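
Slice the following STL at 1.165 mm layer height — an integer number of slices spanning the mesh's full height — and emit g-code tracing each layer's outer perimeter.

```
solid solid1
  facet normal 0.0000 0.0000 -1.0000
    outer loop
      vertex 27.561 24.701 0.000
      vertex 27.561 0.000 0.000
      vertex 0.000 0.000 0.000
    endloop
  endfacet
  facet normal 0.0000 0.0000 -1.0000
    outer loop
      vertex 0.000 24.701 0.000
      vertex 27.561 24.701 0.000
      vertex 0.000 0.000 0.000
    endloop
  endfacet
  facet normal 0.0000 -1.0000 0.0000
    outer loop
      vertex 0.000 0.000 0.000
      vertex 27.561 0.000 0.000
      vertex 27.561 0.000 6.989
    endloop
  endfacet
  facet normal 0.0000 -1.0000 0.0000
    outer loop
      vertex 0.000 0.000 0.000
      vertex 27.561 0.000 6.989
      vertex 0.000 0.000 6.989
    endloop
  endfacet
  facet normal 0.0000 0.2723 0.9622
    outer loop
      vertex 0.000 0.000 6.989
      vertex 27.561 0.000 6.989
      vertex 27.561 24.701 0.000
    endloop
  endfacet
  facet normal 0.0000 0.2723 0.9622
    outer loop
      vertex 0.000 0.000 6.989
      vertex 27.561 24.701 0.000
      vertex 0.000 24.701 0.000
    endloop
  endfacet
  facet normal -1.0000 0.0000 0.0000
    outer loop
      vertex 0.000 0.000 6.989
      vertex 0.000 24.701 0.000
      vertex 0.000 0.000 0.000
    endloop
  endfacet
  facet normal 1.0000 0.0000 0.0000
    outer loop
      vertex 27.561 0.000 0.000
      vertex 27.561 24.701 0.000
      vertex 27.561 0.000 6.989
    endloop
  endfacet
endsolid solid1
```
; perimeter-only toolpath
G21 ; units = mm
G90 ; absolute positioning
G28 ; home
; layer 1
G0 Z1.165
G0 X0.000 Y0.000
G1 X27.561 Y0.000
G1 X27.561 Y20.584
G1 X0.000 Y20.584
G1 X0.000 Y0.000
; layer 2
G0 Z2.330
G0 X0.000 Y0.000
G1 X27.561 Y0.000
G1 X27.561 Y16.467
G1 X0.000 Y16.467
G1 X0.000 Y0.000
; layer 3
G0 Z3.495
G0 X0.000 Y0.000
G1 X27.561 Y0.000
G1 X27.561 Y12.350
G1 X0.000 Y12.350
G1 X0.000 Y0.000
; layer 4
G0 Z4.659
G0 X0.000 Y0.000
G1 X27.561 Y0.000
G1 X27.561 Y8.234
G1 X0.000 Y8.234
G1 X0.000 Y0.000
; layer 5
G0 Z5.824
G0 X0.000 Y0.000
G1 X27.561 Y0.000
G1 X27.561 Y4.117
G1 X0.000 Y4.117
G1 X0.000 Y0.000
M2 ; end

The solid is a wedge (ramp): 27.6 × 24.7 mm base, rising to 6.99 mm along the y=0 edge and sloping linearly to z=0 at y=24.7. Slicing at Δz = 1.165 mm — 6 equal slices spanning the solid's height, so layer i sits at z = i·h/6 — gives 5 non-empty perimeters. Each is a 4-segment closed polygon; G0 lifts to the layer z and rapids to the start vertex, then G1 traces the edges. The cross-section shrinks linearly with z (the slice at the apex is degenerate and omitted).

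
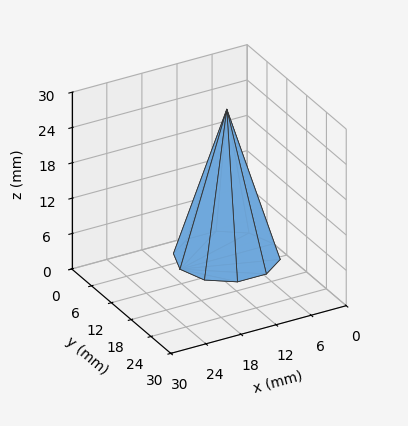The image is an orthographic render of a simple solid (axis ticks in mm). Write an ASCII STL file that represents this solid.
Reading the render: the shape is a regular 10-sided pyramid, base circumscribed radius ≈ 8 mm, apex at z ≈ 25 mm (dimensions read to the nearest mm from the axis ticks). For the STL, each face is triangulated and given an outward normal.

solid part
  facet normal 0.0000 0.0000 -1.0000
    outer loop
      vertex 10.47 15.61 0.00
      vertex 14.47 12.70 0.00
      vertex 16.00 8.00 0.00
    endloop
  endfacet
  facet normal 0.0000 0.0000 -1.0000
    outer loop
      vertex 5.53 15.61 0.00
      vertex 10.47 15.61 0.00
      vertex 16.00 8.00 0.00
    endloop
  endfacet
  facet normal 0.0000 0.0000 -1.0000
    outer loop
      vertex 1.53 12.70 0.00
      vertex 5.53 15.61 0.00
      vertex 16.00 8.00 0.00
    endloop
  endfacet
  facet normal 0.0000 0.0000 -1.0000
    outer loop
      vertex 0.00 8.00 0.00
      vertex 1.53 12.70 0.00
      vertex 16.00 8.00 0.00
    endloop
  endfacet
  facet normal 0.0000 0.0000 -1.0000
    outer loop
      vertex 1.53 3.30 0.00
      vertex 0.00 8.00 0.00
      vertex 16.00 8.00 0.00
    endloop
  endfacet
  facet normal 0.0000 0.0000 -1.0000
    outer loop
      vertex 5.53 0.39 0.00
      vertex 1.53 3.30 0.00
      vertex 16.00 8.00 0.00
    endloop
  endfacet
  facet normal 0.0000 0.0000 -1.0000
    outer loop
      vertex 10.47 0.39 0.00
      vertex 5.53 0.39 0.00
      vertex 16.00 8.00 0.00
    endloop
  endfacet
  facet normal 0.0000 0.0000 -1.0000
    outer loop
      vertex 14.47 3.30 0.00
      vertex 10.47 0.39 0.00
      vertex 16.00 8.00 0.00
    endloop
  endfacet
  facet normal 0.9097 0.2961 0.2911
    outer loop
      vertex 16.00 8.00 0.00
      vertex 14.47 12.70 0.00
      vertex 8.00 8.00 25.00
    endloop
  endfacet
  facet normal 0.5628 0.7736 0.2911
    outer loop
      vertex 14.47 12.70 0.00
      vertex 10.47 15.61 0.00
      vertex 8.00 8.00 25.00
    endloop
  endfacet
  facet normal 0.0000 0.9567 0.2912
    outer loop
      vertex 10.47 15.61 0.00
      vertex 5.53 15.61 0.00
      vertex 8.00 8.00 25.00
    endloop
  endfacet
  facet normal -0.5628 0.7736 0.2911
    outer loop
      vertex 5.53 15.61 0.00
      vertex 1.53 12.70 0.00
      vertex 8.00 8.00 25.00
    endloop
  endfacet
  facet normal -0.9097 0.2961 0.2911
    outer loop
      vertex 1.53 12.70 0.00
      vertex 0.00 8.00 0.00
      vertex 8.00 8.00 25.00
    endloop
  endfacet
  facet normal -0.9097 -0.2961 0.2911
    outer loop
      vertex 0.00 8.00 0.00
      vertex 1.53 3.30 0.00
      vertex 8.00 8.00 25.00
    endloop
  endfacet
  facet normal -0.5628 -0.7736 0.2911
    outer loop
      vertex 1.53 3.30 0.00
      vertex 5.53 0.39 0.00
      vertex 8.00 8.00 25.00
    endloop
  endfacet
  facet normal 0.0000 -0.9567 0.2912
    outer loop
      vertex 5.53 0.39 0.00
      vertex 10.47 0.39 0.00
      vertex 8.00 8.00 25.00
    endloop
  endfacet
  facet normal 0.5628 -0.7736 0.2911
    outer loop
      vertex 10.47 0.39 0.00
      vertex 14.47 3.30 0.00
      vertex 8.00 8.00 25.00
    endloop
  endfacet
  facet normal 0.9097 -0.2961 0.2911
    outer loop
      vertex 14.47 3.30 0.00
      vertex 16.00 8.00 0.00
      vertex 8.00 8.00 25.00
    endloop
  endfacet
endsolid part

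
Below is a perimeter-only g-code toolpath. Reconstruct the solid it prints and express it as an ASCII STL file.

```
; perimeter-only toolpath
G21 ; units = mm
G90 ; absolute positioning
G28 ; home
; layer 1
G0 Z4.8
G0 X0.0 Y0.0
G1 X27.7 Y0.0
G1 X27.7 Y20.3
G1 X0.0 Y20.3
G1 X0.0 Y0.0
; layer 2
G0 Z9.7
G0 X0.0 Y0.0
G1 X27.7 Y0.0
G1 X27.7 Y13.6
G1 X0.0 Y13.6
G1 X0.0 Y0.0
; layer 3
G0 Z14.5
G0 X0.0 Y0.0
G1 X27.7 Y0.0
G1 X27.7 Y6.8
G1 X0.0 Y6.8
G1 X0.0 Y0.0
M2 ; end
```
solid part
  facet normal 0.0000 0.0000 -1.0000
    outer loop
      vertex 27.7 27.1 0.0
      vertex 27.7 0.0 0.0
      vertex 0.0 0.0 0.0
    endloop
  endfacet
  facet normal 0.0000 0.0000 -1.0000
    outer loop
      vertex 0.0 27.1 0.0
      vertex 27.7 27.1 0.0
      vertex 0.0 0.0 0.0
    endloop
  endfacet
  facet normal 0.0000 -1.0000 0.0000
    outer loop
      vertex 0.0 0.0 0.0
      vertex 27.7 0.0 0.0
      vertex 27.7 0.0 19.3
    endloop
  endfacet
  facet normal 0.0000 -1.0000 0.0000
    outer loop
      vertex 0.0 0.0 0.0
      vertex 27.7 0.0 19.3
      vertex 0.0 0.0 19.3
    endloop
  endfacet
  facet normal 0.0000 0.5801 0.8145
    outer loop
      vertex 0.0 0.0 19.3
      vertex 27.7 0.0 19.3
      vertex 27.7 27.1 0.0
    endloop
  endfacet
  facet normal 0.0000 0.5801 0.8145
    outer loop
      vertex 0.0 0.0 19.3
      vertex 27.7 27.1 0.0
      vertex 0.0 27.1 0.0
    endloop
  endfacet
  facet normal -1.0000 0.0000 0.0000
    outer loop
      vertex 0.0 0.0 19.3
      vertex 0.0 27.1 0.0
      vertex 0.0 0.0 0.0
    endloop
  endfacet
  facet normal 1.0000 0.0000 0.0000
    outer loop
      vertex 27.7 0.0 0.0
      vertex 27.7 27.1 0.0
      vertex 27.7 0.0 19.3
    endloop
  endfacet
endsolid part

The G0 Z moves step by Δz≈4.8 mm. The G1 loops shrink linearly with z, so the solid tapers from its base footprint up to z≈19.3. Closing with a flat bottom cap and the tapered top and triangulating gives 8 facets — a wedge (ramp): 27.7 × 27.1 mm base, rising to 19.3 mm along the y=0 edge and sloping linearly to z=0 at y=27.1.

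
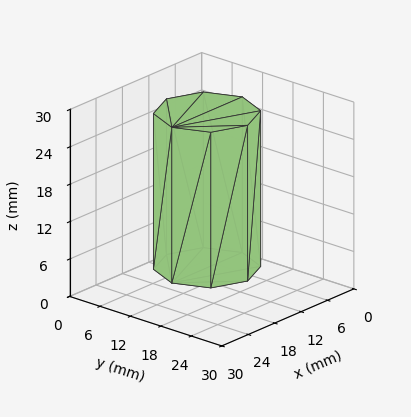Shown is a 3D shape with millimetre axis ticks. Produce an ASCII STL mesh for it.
Reading the render: the shape is a regular 8-sided prism (a cylinder approximated with 8 flat sides), circumscribed radius ≈ 8 mm, height ≈ 25 mm (dimensions read to the nearest mm from the axis ticks). For the STL, each face is triangulated and given an outward normal.

solid part
  facet normal 0.0000 0.0000 -1.0000
    outer loop
      vertex 8.00 16.00 0.00
      vertex 13.66 13.66 0.00
      vertex 16.00 8.00 0.00
    endloop
  endfacet
  facet normal 0.0000 0.0000 -1.0000
    outer loop
      vertex 2.34 13.66 0.00
      vertex 8.00 16.00 0.00
      vertex 16.00 8.00 0.00
    endloop
  endfacet
  facet normal 0.0000 0.0000 -1.0000
    outer loop
      vertex 0.00 8.00 0.00
      vertex 2.34 13.66 0.00
      vertex 16.00 8.00 0.00
    endloop
  endfacet
  facet normal 0.0000 0.0000 -1.0000
    outer loop
      vertex 2.34 2.34 0.00
      vertex 0.00 8.00 0.00
      vertex 16.00 8.00 0.00
    endloop
  endfacet
  facet normal 0.0000 0.0000 -1.0000
    outer loop
      vertex 8.00 0.00 0.00
      vertex 2.34 2.34 0.00
      vertex 16.00 8.00 0.00
    endloop
  endfacet
  facet normal 0.0000 0.0000 -1.0000
    outer loop
      vertex 13.66 2.34 0.00
      vertex 8.00 0.00 0.00
      vertex 16.00 8.00 0.00
    endloop
  endfacet
  facet normal 0.0000 0.0000 1.0000
    outer loop
      vertex 16.00 8.00 25.00
      vertex 13.66 13.66 25.00
      vertex 8.00 16.00 25.00
    endloop
  endfacet
  facet normal 0.0000 0.0000 1.0000
    outer loop
      vertex 16.00 8.00 25.00
      vertex 8.00 16.00 25.00
      vertex 2.34 13.66 25.00
    endloop
  endfacet
  facet normal 0.0000 0.0000 1.0000
    outer loop
      vertex 16.00 8.00 25.00
      vertex 2.34 13.66 25.00
      vertex 0.00 8.00 25.00
    endloop
  endfacet
  facet normal 0.0000 0.0000 1.0000
    outer loop
      vertex 16.00 8.00 25.00
      vertex 0.00 8.00 25.00
      vertex 2.34 2.34 25.00
    endloop
  endfacet
  facet normal 0.0000 0.0000 1.0000
    outer loop
      vertex 16.00 8.00 25.00
      vertex 2.34 2.34 25.00
      vertex 8.00 0.00 25.00
    endloop
  endfacet
  facet normal 0.0000 0.0000 1.0000
    outer loop
      vertex 16.00 8.00 25.00
      vertex 8.00 0.00 25.00
      vertex 13.66 2.34 25.00
    endloop
  endfacet
  facet normal 0.9241 0.3821 0.0000
    outer loop
      vertex 16.00 8.00 0.00
      vertex 13.66 13.66 0.00
      vertex 13.66 13.66 25.00
    endloop
  endfacet
  facet normal 0.9241 0.3821 0.0000
    outer loop
      vertex 16.00 8.00 0.00
      vertex 13.66 13.66 25.00
      vertex 16.00 8.00 25.00
    endloop
  endfacet
  facet normal 0.3821 0.9241 0.0000
    outer loop
      vertex 13.66 13.66 0.00
      vertex 8.00 16.00 0.00
      vertex 8.00 16.00 25.00
    endloop
  endfacet
  facet normal 0.3821 0.9241 0.0000
    outer loop
      vertex 13.66 13.66 0.00
      vertex 8.00 16.00 25.00
      vertex 13.66 13.66 25.00
    endloop
  endfacet
  facet normal -0.3821 0.9241 0.0000
    outer loop
      vertex 8.00 16.00 0.00
      vertex 2.34 13.66 0.00
      vertex 2.34 13.66 25.00
    endloop
  endfacet
  facet normal -0.3821 0.9241 0.0000
    outer loop
      vertex 8.00 16.00 0.00
      vertex 2.34 13.66 25.00
      vertex 8.00 16.00 25.00
    endloop
  endfacet
  facet normal -0.9241 0.3821 0.0000
    outer loop
      vertex 2.34 13.66 0.00
      vertex 0.00 8.00 0.00
      vertex 0.00 8.00 25.00
    endloop
  endfacet
  facet normal -0.9241 0.3821 0.0000
    outer loop
      vertex 2.34 13.66 0.00
      vertex 0.00 8.00 25.00
      vertex 2.34 13.66 25.00
    endloop
  endfacet
  facet normal -0.9241 -0.3821 0.0000
    outer loop
      vertex 0.00 8.00 0.00
      vertex 2.34 2.34 0.00
      vertex 2.34 2.34 25.00
    endloop
  endfacet
  facet normal -0.9241 -0.3821 0.0000
    outer loop
      vertex 0.00 8.00 0.00
      vertex 2.34 2.34 25.00
      vertex 0.00 8.00 25.00
    endloop
  endfacet
  facet normal -0.3821 -0.9241 0.0000
    outer loop
      vertex 2.34 2.34 0.00
      vertex 8.00 0.00 0.00
      vertex 8.00 0.00 25.00
    endloop
  endfacet
  facet normal -0.3821 -0.9241 0.0000
    outer loop
      vertex 2.34 2.34 0.00
      vertex 8.00 0.00 25.00
      vertex 2.34 2.34 25.00
    endloop
  endfacet
  facet normal 0.3821 -0.9241 0.0000
    outer loop
      vertex 8.00 0.00 0.00
      vertex 13.66 2.34 0.00
      vertex 13.66 2.34 25.00
    endloop
  endfacet
  facet normal 0.3821 -0.9241 0.0000
    outer loop
      vertex 8.00 0.00 0.00
      vertex 13.66 2.34 25.00
      vertex 8.00 0.00 25.00
    endloop
  endfacet
  facet normal 0.9241 -0.3821 0.0000
    outer loop
      vertex 13.66 2.34 0.00
      vertex 16.00 8.00 0.00
      vertex 16.00 8.00 25.00
    endloop
  endfacet
  facet normal 0.9241 -0.3821 0.0000
    outer loop
      vertex 13.66 2.34 0.00
      vertex 16.00 8.00 25.00
      vertex 13.66 2.34 25.00
    endloop
  endfacet
endsolid part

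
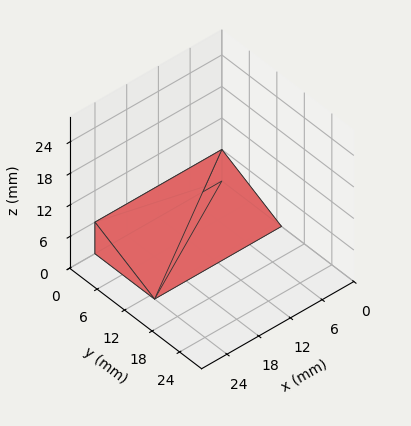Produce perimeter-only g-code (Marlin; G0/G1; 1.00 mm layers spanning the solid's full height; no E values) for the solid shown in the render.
Reading the render: the shape is a wedge (ramp): 24 × 13 mm base, rising to 6 mm along the y=0 edge and sloping linearly to z=0 at y=13 (dimensions read to the nearest mm from the axis ticks). For the g-code, the solid's height is divided into equal slices at the stated Δz and each level perimeter traced with G1 moves after a G0 lift.

; perimeter-only toolpath
G21 ; units = mm
G90 ; absolute positioning
G28 ; home
; layer 1
G0 Z1.00
G0 X0.00 Y0.00
G1 X24.00 Y0.00
G1 X24.00 Y10.83
G1 X0.00 Y10.83
G1 X0.00 Y0.00
; layer 2
G0 Z2.00
G0 X0.00 Y0.00
G1 X24.00 Y0.00
G1 X24.00 Y8.67
G1 X0.00 Y8.67
G1 X0.00 Y0.00
; layer 3
G0 Z3.00
G0 X0.00 Y0.00
G1 X24.00 Y0.00
G1 X24.00 Y6.50
G1 X0.00 Y6.50
G1 X0.00 Y0.00
; layer 4
G0 Z4.00
G0 X0.00 Y0.00
G1 X24.00 Y0.00
G1 X24.00 Y4.33
G1 X0.00 Y4.33
G1 X0.00 Y0.00
; layer 5
G0 Z5.00
G0 X0.00 Y0.00
G1 X24.00 Y0.00
G1 X24.00 Y2.17
G1 X0.00 Y2.17
G1 X0.00 Y0.00
M2 ; end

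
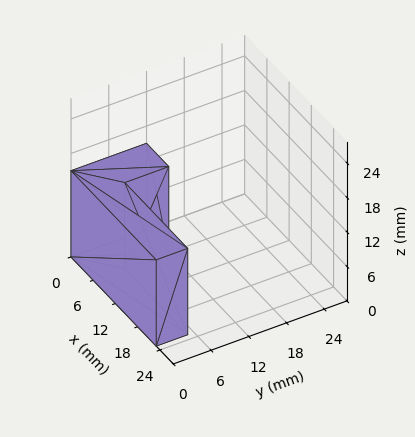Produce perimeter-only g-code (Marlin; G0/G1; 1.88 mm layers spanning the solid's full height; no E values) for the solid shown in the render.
Reading the render: the shape is an L-shaped prism: outer 23 × 12 mm, arm thicknesses ≈ 5 mm (horizontal) and 6 mm (vertical), extruded 15 mm in z (dimensions read to the nearest mm from the axis ticks). For the g-code, the solid's height is divided into equal slices at the stated Δz and each level perimeter traced with G1 moves after a G0 lift.

; perimeter-only toolpath
G21 ; units = mm
G90 ; absolute positioning
G28 ; home
; layer 1
G0 Z1.88
G0 X0.00 Y0.00
G1 X23.00 Y0.00
G1 X23.00 Y5.00
G1 X6.00 Y5.00
G1 X6.00 Y12.00
G1 X0.00 Y12.00
G1 X0.00 Y0.00
; layer 2
G0 Z3.75
G0 X0.00 Y0.00
G1 X23.00 Y0.00
G1 X23.00 Y5.00
G1 X6.00 Y5.00
G1 X6.00 Y12.00
G1 X0.00 Y12.00
G1 X0.00 Y0.00
; layer 3
G0 Z5.62
G0 X0.00 Y0.00
G1 X23.00 Y0.00
G1 X23.00 Y5.00
G1 X6.00 Y5.00
G1 X6.00 Y12.00
G1 X0.00 Y12.00
G1 X0.00 Y0.00
; layer 4
G0 Z7.50
G0 X0.00 Y0.00
G1 X23.00 Y0.00
G1 X23.00 Y5.00
G1 X6.00 Y5.00
G1 X6.00 Y12.00
G1 X0.00 Y12.00
G1 X0.00 Y0.00
; layer 5
G0 Z9.38
G0 X0.00 Y0.00
G1 X23.00 Y0.00
G1 X23.00 Y5.00
G1 X6.00 Y5.00
G1 X6.00 Y12.00
G1 X0.00 Y12.00
G1 X0.00 Y0.00
; layer 6
G0 Z11.25
G0 X0.00 Y0.00
G1 X23.00 Y0.00
G1 X23.00 Y5.00
G1 X6.00 Y5.00
G1 X6.00 Y12.00
G1 X0.00 Y12.00
G1 X0.00 Y0.00
; layer 7
G0 Z13.12
G0 X0.00 Y0.00
G1 X23.00 Y0.00
G1 X23.00 Y5.00
G1 X6.00 Y5.00
G1 X6.00 Y12.00
G1 X0.00 Y12.00
G1 X0.00 Y0.00
; layer 8
G0 Z15.00
G0 X0.00 Y0.00
G1 X23.00 Y0.00
G1 X23.00 Y5.00
G1 X6.00 Y5.00
G1 X6.00 Y12.00
G1 X0.00 Y12.00
G1 X0.00 Y0.00
M2 ; end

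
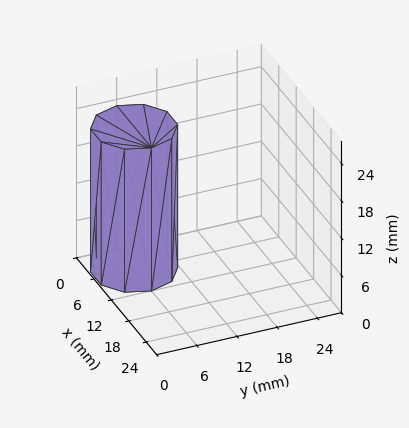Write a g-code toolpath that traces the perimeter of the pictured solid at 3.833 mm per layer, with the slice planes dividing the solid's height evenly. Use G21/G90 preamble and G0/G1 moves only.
Reading the render: the shape is a regular 10-sided prism (a cylinder approximated with 10 flat sides), circumscribed radius ≈ 6 mm, height ≈ 23 mm (dimensions read to the nearest mm from the axis ticks). For the g-code, the solid's height is divided into equal slices at the stated Δz and each level perimeter traced with G1 moves after a G0 lift.

; perimeter-only toolpath
G21 ; units = mm
G90 ; absolute positioning
G28 ; home
; layer 1
G0 Z3.833
G0 X12.000 Y6.000
G1 X10.854 Y9.527
G1 X7.854 Y11.706
G1 X4.146 Y11.706
G1 X1.146 Y9.527
G1 X0.000 Y6.000
G1 X1.146 Y2.473
G1 X4.146 Y0.294
G1 X7.854 Y0.294
G1 X10.854 Y2.473
G1 X12.000 Y6.000
; layer 2
G0 Z7.667
G0 X12.000 Y6.000
G1 X10.854 Y9.527
G1 X7.854 Y11.706
G1 X4.146 Y11.706
G1 X1.146 Y9.527
G1 X0.000 Y6.000
G1 X1.146 Y2.473
G1 X4.146 Y0.294
G1 X7.854 Y0.294
G1 X10.854 Y2.473
G1 X12.000 Y6.000
; layer 3
G0 Z11.500
G0 X12.000 Y6.000
G1 X10.854 Y9.527
G1 X7.854 Y11.706
G1 X4.146 Y11.706
G1 X1.146 Y9.527
G1 X0.000 Y6.000
G1 X1.146 Y2.473
G1 X4.146 Y0.294
G1 X7.854 Y0.294
G1 X10.854 Y2.473
G1 X12.000 Y6.000
; layer 4
G0 Z15.333
G0 X12.000 Y6.000
G1 X10.854 Y9.527
G1 X7.854 Y11.706
G1 X4.146 Y11.706
G1 X1.146 Y9.527
G1 X0.000 Y6.000
G1 X1.146 Y2.473
G1 X4.146 Y0.294
G1 X7.854 Y0.294
G1 X10.854 Y2.473
G1 X12.000 Y6.000
; layer 5
G0 Z19.167
G0 X12.000 Y6.000
G1 X10.854 Y9.527
G1 X7.854 Y11.706
G1 X4.146 Y11.706
G1 X1.146 Y9.527
G1 X0.000 Y6.000
G1 X1.146 Y2.473
G1 X4.146 Y0.294
G1 X7.854 Y0.294
G1 X10.854 Y2.473
G1 X12.000 Y6.000
; layer 6
G0 Z23.000
G0 X12.000 Y6.000
G1 X10.854 Y9.527
G1 X7.854 Y11.706
G1 X4.146 Y11.706
G1 X1.146 Y9.527
G1 X0.000 Y6.000
G1 X1.146 Y2.473
G1 X4.146 Y0.294
G1 X7.854 Y0.294
G1 X10.854 Y2.473
G1 X12.000 Y6.000
M2 ; end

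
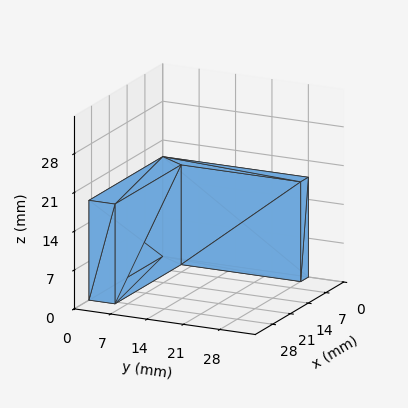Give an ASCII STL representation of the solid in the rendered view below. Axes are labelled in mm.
Reading the render: the shape is an L-shaped prism: outer 29 × 28 mm, arm thicknesses ≈ 5 mm (horizontal) and 3 mm (vertical), extruded 18 mm in z (dimensions read to the nearest mm from the axis ticks). For the STL, each face is triangulated and given an outward normal.

solid part
  facet normal 0.0000 0.0000 -1.0000
    outer loop
      vertex 29.000 5.000 0.000
      vertex 29.000 0.000 0.000
      vertex 0.000 0.000 0.000
    endloop
  endfacet
  facet normal 0.0000 0.0000 -1.0000
    outer loop
      vertex 3.000 5.000 0.000
      vertex 29.000 5.000 0.000
      vertex 0.000 0.000 0.000
    endloop
  endfacet
  facet normal 0.0000 0.0000 -1.0000
    outer loop
      vertex 3.000 28.000 0.000
      vertex 3.000 5.000 0.000
      vertex 0.000 0.000 0.000
    endloop
  endfacet
  facet normal 0.0000 0.0000 -1.0000
    outer loop
      vertex 0.000 28.000 0.000
      vertex 3.000 28.000 0.000
      vertex 0.000 0.000 0.000
    endloop
  endfacet
  facet normal 0.0000 0.0000 1.0000
    outer loop
      vertex 0.000 0.000 18.000
      vertex 29.000 0.000 18.000
      vertex 29.000 5.000 18.000
    endloop
  endfacet
  facet normal 0.0000 0.0000 1.0000
    outer loop
      vertex 0.000 0.000 18.000
      vertex 29.000 5.000 18.000
      vertex 3.000 5.000 18.000
    endloop
  endfacet
  facet normal 0.0000 0.0000 1.0000
    outer loop
      vertex 0.000 0.000 18.000
      vertex 3.000 5.000 18.000
      vertex 3.000 28.000 18.000
    endloop
  endfacet
  facet normal 0.0000 0.0000 1.0000
    outer loop
      vertex 0.000 0.000 18.000
      vertex 3.000 28.000 18.000
      vertex 0.000 28.000 18.000
    endloop
  endfacet
  facet normal 0.0000 -1.0000 0.0000
    outer loop
      vertex 0.000 0.000 0.000
      vertex 29.000 0.000 0.000
      vertex 29.000 0.000 18.000
    endloop
  endfacet
  facet normal 0.0000 -1.0000 0.0000
    outer loop
      vertex 0.000 0.000 0.000
      vertex 29.000 0.000 18.000
      vertex 0.000 0.000 18.000
    endloop
  endfacet
  facet normal 1.0000 0.0000 0.0000
    outer loop
      vertex 29.000 0.000 0.000
      vertex 29.000 5.000 0.000
      vertex 29.000 5.000 18.000
    endloop
  endfacet
  facet normal 1.0000 0.0000 0.0000
    outer loop
      vertex 29.000 0.000 0.000
      vertex 29.000 5.000 18.000
      vertex 29.000 0.000 18.000
    endloop
  endfacet
  facet normal 0.0000 1.0000 0.0000
    outer loop
      vertex 29.000 5.000 0.000
      vertex 3.000 5.000 0.000
      vertex 3.000 5.000 18.000
    endloop
  endfacet
  facet normal 0.0000 1.0000 0.0000
    outer loop
      vertex 29.000 5.000 0.000
      vertex 3.000 5.000 18.000
      vertex 29.000 5.000 18.000
    endloop
  endfacet
  facet normal 1.0000 0.0000 0.0000
    outer loop
      vertex 3.000 5.000 0.000
      vertex 3.000 28.000 0.000
      vertex 3.000 28.000 18.000
    endloop
  endfacet
  facet normal 1.0000 0.0000 0.0000
    outer loop
      vertex 3.000 5.000 0.000
      vertex 3.000 28.000 18.000
      vertex 3.000 5.000 18.000
    endloop
  endfacet
  facet normal 0.0000 1.0000 0.0000
    outer loop
      vertex 3.000 28.000 0.000
      vertex 0.000 28.000 0.000
      vertex 0.000 28.000 18.000
    endloop
  endfacet
  facet normal 0.0000 1.0000 0.0000
    outer loop
      vertex 3.000 28.000 0.000
      vertex 0.000 28.000 18.000
      vertex 3.000 28.000 18.000
    endloop
  endfacet
  facet normal -1.0000 0.0000 0.0000
    outer loop
      vertex 0.000 28.000 0.000
      vertex 0.000 0.000 0.000
      vertex 0.000 0.000 18.000
    endloop
  endfacet
  facet normal -1.0000 0.0000 0.0000
    outer loop
      vertex 0.000 28.000 0.000
      vertex 0.000 0.000 18.000
      vertex 0.000 28.000 18.000
    endloop
  endfacet
endsolid part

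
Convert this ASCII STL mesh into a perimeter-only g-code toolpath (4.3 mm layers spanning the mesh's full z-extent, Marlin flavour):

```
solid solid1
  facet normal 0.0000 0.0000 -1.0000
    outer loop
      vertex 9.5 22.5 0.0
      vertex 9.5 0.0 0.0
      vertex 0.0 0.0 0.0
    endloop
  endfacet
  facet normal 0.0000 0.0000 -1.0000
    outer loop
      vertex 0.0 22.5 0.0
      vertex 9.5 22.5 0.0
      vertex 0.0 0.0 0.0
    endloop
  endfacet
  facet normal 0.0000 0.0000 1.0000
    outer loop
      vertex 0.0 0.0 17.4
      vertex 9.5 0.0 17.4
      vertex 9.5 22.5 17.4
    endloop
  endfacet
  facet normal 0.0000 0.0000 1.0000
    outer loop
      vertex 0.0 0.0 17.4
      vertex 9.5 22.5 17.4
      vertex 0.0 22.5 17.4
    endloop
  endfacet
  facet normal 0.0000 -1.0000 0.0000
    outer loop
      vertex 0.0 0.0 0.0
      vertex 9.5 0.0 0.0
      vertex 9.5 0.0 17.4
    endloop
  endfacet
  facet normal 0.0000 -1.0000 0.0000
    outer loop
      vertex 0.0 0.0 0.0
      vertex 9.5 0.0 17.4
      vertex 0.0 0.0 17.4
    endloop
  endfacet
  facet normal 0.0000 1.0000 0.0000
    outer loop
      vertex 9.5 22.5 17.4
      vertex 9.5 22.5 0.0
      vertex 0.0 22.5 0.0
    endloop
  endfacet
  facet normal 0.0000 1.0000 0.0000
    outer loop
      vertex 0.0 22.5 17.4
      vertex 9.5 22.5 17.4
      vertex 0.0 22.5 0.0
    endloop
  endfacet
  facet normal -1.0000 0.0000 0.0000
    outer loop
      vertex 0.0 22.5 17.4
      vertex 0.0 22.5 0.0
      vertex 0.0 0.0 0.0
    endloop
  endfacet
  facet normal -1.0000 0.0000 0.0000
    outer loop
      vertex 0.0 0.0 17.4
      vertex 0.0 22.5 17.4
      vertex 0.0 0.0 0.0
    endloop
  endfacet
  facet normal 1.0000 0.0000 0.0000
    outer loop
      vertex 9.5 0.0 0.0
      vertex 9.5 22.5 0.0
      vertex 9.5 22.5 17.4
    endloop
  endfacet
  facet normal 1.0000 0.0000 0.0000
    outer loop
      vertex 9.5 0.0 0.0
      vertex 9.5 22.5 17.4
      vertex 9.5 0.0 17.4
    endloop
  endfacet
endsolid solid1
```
; perimeter-only toolpath
G21 ; units = mm
G90 ; absolute positioning
G28 ; home
; layer 1
G0 Z4.3
G0 X0.0 Y0.0
G1 X9.5 Y0.0
G1 X9.5 Y22.5
G1 X0.0 Y22.5
G1 X0.0 Y0.0
; layer 2
G0 Z8.7
G0 X0.0 Y0.0
G1 X9.5 Y0.0
G1 X9.5 Y22.5
G1 X0.0 Y22.5
G1 X0.0 Y0.0
; layer 3
G0 Z13.0
G0 X0.0 Y0.0
G1 X9.5 Y0.0
G1 X9.5 Y22.5
G1 X0.0 Y22.5
G1 X0.0 Y0.0
; layer 4
G0 Z17.4
G0 X0.0 Y0.0
G1 X9.5 Y0.0
G1 X9.5 Y22.5
G1 X0.0 Y22.5
G1 X0.0 Y0.0
M2 ; end

The solid is a rectangular box, roughly 9.5 × 22.5 mm footprint and 17.4 mm tall. Slicing at Δz = 4.3 mm — 4 equal slices spanning the solid's height, so layer i sits at z = i·h/4 — gives 4 non-empty perimeters. Each is a 4-segment closed polygon; G0 lifts to the layer z and rapids to the start vertex, then G1 traces the edges.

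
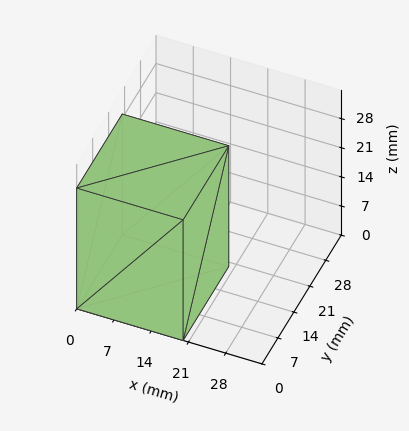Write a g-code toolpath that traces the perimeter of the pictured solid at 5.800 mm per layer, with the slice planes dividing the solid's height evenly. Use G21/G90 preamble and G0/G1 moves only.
Reading the render: the shape is a rectangular box, roughly 20 × 20 mm footprint and 29 mm tall (dimensions read to the nearest mm from the axis ticks). For the g-code, the solid's height is divided into equal slices at the stated Δz and each level perimeter traced with G1 moves after a G0 lift.

; perimeter-only toolpath
G21 ; units = mm
G90 ; absolute positioning
G28 ; home
; layer 1
G0 Z5.800
G0 X0.000 Y0.000
G1 X20.000 Y0.000
G1 X20.000 Y20.000
G1 X0.000 Y20.000
G1 X0.000 Y0.000
; layer 2
G0 Z11.600
G0 X0.000 Y0.000
G1 X20.000 Y0.000
G1 X20.000 Y20.000
G1 X0.000 Y20.000
G1 X0.000 Y0.000
; layer 3
G0 Z17.400
G0 X0.000 Y0.000
G1 X20.000 Y0.000
G1 X20.000 Y20.000
G1 X0.000 Y20.000
G1 X0.000 Y0.000
; layer 4
G0 Z23.200
G0 X0.000 Y0.000
G1 X20.000 Y0.000
G1 X20.000 Y20.000
G1 X0.000 Y20.000
G1 X0.000 Y0.000
; layer 5
G0 Z29.000
G0 X0.000 Y0.000
G1 X20.000 Y0.000
G1 X20.000 Y20.000
G1 X0.000 Y20.000
G1 X0.000 Y0.000
M2 ; end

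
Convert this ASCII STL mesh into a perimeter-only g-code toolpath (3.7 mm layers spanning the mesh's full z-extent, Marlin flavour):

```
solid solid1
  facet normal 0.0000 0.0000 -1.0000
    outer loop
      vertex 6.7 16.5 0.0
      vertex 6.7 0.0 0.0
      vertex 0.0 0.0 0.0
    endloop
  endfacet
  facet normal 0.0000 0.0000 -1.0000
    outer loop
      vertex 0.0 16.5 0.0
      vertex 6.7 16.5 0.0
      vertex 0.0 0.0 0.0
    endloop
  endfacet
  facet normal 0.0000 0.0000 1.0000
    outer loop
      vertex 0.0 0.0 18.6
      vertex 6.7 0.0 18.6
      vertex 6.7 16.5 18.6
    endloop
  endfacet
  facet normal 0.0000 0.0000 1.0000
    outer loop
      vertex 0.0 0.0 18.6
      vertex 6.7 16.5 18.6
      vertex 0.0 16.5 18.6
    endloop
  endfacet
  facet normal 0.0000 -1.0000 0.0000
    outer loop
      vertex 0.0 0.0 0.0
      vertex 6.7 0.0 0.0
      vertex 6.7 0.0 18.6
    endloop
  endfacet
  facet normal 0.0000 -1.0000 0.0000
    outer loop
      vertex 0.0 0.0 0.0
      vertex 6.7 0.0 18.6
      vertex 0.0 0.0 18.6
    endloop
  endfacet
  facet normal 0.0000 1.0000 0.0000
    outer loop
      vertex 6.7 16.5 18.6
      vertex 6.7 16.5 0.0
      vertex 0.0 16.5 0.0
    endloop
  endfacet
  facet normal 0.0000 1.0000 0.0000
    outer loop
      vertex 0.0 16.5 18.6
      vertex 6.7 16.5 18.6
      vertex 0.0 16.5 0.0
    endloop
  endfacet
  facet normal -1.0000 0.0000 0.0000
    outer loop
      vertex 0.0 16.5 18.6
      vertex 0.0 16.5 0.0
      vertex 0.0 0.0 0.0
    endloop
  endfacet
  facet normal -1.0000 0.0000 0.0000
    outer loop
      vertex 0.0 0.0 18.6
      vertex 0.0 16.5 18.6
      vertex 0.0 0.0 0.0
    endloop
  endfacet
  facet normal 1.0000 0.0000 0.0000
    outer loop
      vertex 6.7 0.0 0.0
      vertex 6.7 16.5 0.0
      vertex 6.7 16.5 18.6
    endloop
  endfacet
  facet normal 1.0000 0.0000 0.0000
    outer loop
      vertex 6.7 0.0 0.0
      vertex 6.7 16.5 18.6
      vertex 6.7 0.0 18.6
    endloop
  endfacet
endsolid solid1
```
; perimeter-only toolpath
G21 ; units = mm
G90 ; absolute positioning
G28 ; home
; layer 1
G0 Z3.7
G0 X0.0 Y0.0
G1 X6.7 Y0.0
G1 X6.7 Y16.5
G1 X0.0 Y16.5
G1 X0.0 Y0.0
; layer 2
G0 Z7.4
G0 X0.0 Y0.0
G1 X6.7 Y0.0
G1 X6.7 Y16.5
G1 X0.0 Y16.5
G1 X0.0 Y0.0
; layer 3
G0 Z11.2
G0 X0.0 Y0.0
G1 X6.7 Y0.0
G1 X6.7 Y16.5
G1 X0.0 Y16.5
G1 X0.0 Y0.0
; layer 4
G0 Z14.9
G0 X0.0 Y0.0
G1 X6.7 Y0.0
G1 X6.7 Y16.5
G1 X0.0 Y16.5
G1 X0.0 Y0.0
; layer 5
G0 Z18.6
G0 X0.0 Y0.0
G1 X6.7 Y0.0
G1 X6.7 Y16.5
G1 X0.0 Y16.5
G1 X0.0 Y0.0
M2 ; end

The solid is a rectangular box, roughly 6.7 × 16.5 mm footprint and 18.6 mm tall. Slicing at Δz = 3.7 mm — 5 equal slices spanning the solid's height, so layer i sits at z = i·h/5 — gives 5 non-empty perimeters. Each is a 4-segment closed polygon; G0 lifts to the layer z and rapids to the start vertex, then G1 traces the edges.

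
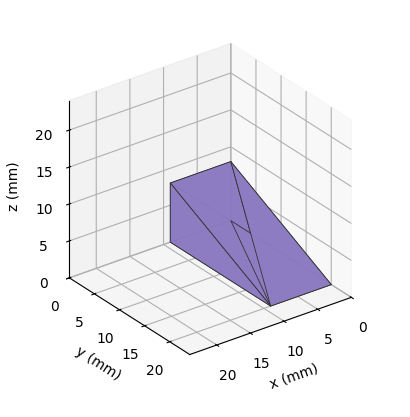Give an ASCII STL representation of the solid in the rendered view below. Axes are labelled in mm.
Reading the render: the shape is a wedge (ramp): 9 × 20 mm base, rising to 8 mm along the y=0 edge and sloping linearly to z=0 at y=20 (dimensions read to the nearest mm from the axis ticks). For the STL, each face is triangulated and given an outward normal.

solid part
  facet normal 0.0000 0.0000 -1.0000
    outer loop
      vertex 9.00 20.00 0.00
      vertex 9.00 0.00 0.00
      vertex 0.00 0.00 0.00
    endloop
  endfacet
  facet normal 0.0000 0.0000 -1.0000
    outer loop
      vertex 0.00 20.00 0.00
      vertex 9.00 20.00 0.00
      vertex 0.00 0.00 0.00
    endloop
  endfacet
  facet normal 0.0000 -1.0000 0.0000
    outer loop
      vertex 0.00 0.00 0.00
      vertex 9.00 0.00 0.00
      vertex 9.00 0.00 8.00
    endloop
  endfacet
  facet normal 0.0000 -1.0000 0.0000
    outer loop
      vertex 0.00 0.00 0.00
      vertex 9.00 0.00 8.00
      vertex 0.00 0.00 8.00
    endloop
  endfacet
  facet normal 0.0000 0.3714 0.9285
    outer loop
      vertex 0.00 0.00 8.00
      vertex 9.00 0.00 8.00
      vertex 9.00 20.00 0.00
    endloop
  endfacet
  facet normal 0.0000 0.3714 0.9285
    outer loop
      vertex 0.00 0.00 8.00
      vertex 9.00 20.00 0.00
      vertex 0.00 20.00 0.00
    endloop
  endfacet
  facet normal -1.0000 0.0000 0.0000
    outer loop
      vertex 0.00 0.00 8.00
      vertex 0.00 20.00 0.00
      vertex 0.00 0.00 0.00
    endloop
  endfacet
  facet normal 1.0000 0.0000 0.0000
    outer loop
      vertex 9.00 0.00 0.00
      vertex 9.00 20.00 0.00
      vertex 9.00 0.00 8.00
    endloop
  endfacet
endsolid part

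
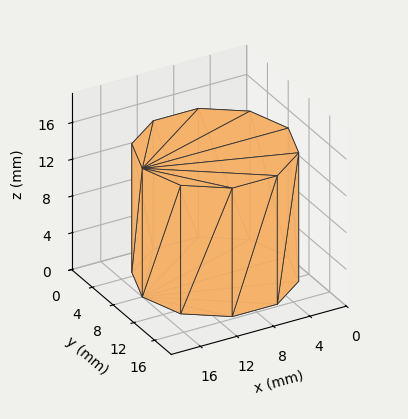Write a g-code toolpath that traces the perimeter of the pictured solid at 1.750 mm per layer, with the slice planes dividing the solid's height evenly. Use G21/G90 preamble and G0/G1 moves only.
Reading the render: the shape is a regular 10-sided prism (a cylinder approximated with 10 flat sides), circumscribed radius ≈ 8 mm, height ≈ 14 mm (dimensions read to the nearest mm from the axis ticks). For the g-code, the solid's height is divided into equal slices at the stated Δz and each level perimeter traced with G1 moves after a G0 lift.

; perimeter-only toolpath
G21 ; units = mm
G90 ; absolute positioning
G28 ; home
; layer 1
G0 Z1.750
G0 X16.000 Y8.000
G1 X14.472 Y12.702
G1 X10.472 Y15.608
G1 X5.528 Y15.608
G1 X1.528 Y12.702
G1 X0.000 Y8.000
G1 X1.528 Y3.298
G1 X5.528 Y0.392
G1 X10.472 Y0.392
G1 X14.472 Y3.298
G1 X16.000 Y8.000
; layer 2
G0 Z3.500
G0 X16.000 Y8.000
G1 X14.472 Y12.702
G1 X10.472 Y15.608
G1 X5.528 Y15.608
G1 X1.528 Y12.702
G1 X0.000 Y8.000
G1 X1.528 Y3.298
G1 X5.528 Y0.392
G1 X10.472 Y0.392
G1 X14.472 Y3.298
G1 X16.000 Y8.000
; layer 3
G0 Z5.250
G0 X16.000 Y8.000
G1 X14.472 Y12.702
G1 X10.472 Y15.608
G1 X5.528 Y15.608
G1 X1.528 Y12.702
G1 X0.000 Y8.000
G1 X1.528 Y3.298
G1 X5.528 Y0.392
G1 X10.472 Y0.392
G1 X14.472 Y3.298
G1 X16.000 Y8.000
; layer 4
G0 Z7.000
G0 X16.000 Y8.000
G1 X14.472 Y12.702
G1 X10.472 Y15.608
G1 X5.528 Y15.608
G1 X1.528 Y12.702
G1 X0.000 Y8.000
G1 X1.528 Y3.298
G1 X5.528 Y0.392
G1 X10.472 Y0.392
G1 X14.472 Y3.298
G1 X16.000 Y8.000
; layer 5
G0 Z8.750
G0 X16.000 Y8.000
G1 X14.472 Y12.702
G1 X10.472 Y15.608
G1 X5.528 Y15.608
G1 X1.528 Y12.702
G1 X0.000 Y8.000
G1 X1.528 Y3.298
G1 X5.528 Y0.392
G1 X10.472 Y0.392
G1 X14.472 Y3.298
G1 X16.000 Y8.000
; layer 6
G0 Z10.500
G0 X16.000 Y8.000
G1 X14.472 Y12.702
G1 X10.472 Y15.608
G1 X5.528 Y15.608
G1 X1.528 Y12.702
G1 X0.000 Y8.000
G1 X1.528 Y3.298
G1 X5.528 Y0.392
G1 X10.472 Y0.392
G1 X14.472 Y3.298
G1 X16.000 Y8.000
; layer 7
G0 Z12.250
G0 X16.000 Y8.000
G1 X14.472 Y12.702
G1 X10.472 Y15.608
G1 X5.528 Y15.608
G1 X1.528 Y12.702
G1 X0.000 Y8.000
G1 X1.528 Y3.298
G1 X5.528 Y0.392
G1 X10.472 Y0.392
G1 X14.472 Y3.298
G1 X16.000 Y8.000
; layer 8
G0 Z14.000
G0 X16.000 Y8.000
G1 X14.472 Y12.702
G1 X10.472 Y15.608
G1 X5.528 Y15.608
G1 X1.528 Y12.702
G1 X0.000 Y8.000
G1 X1.528 Y3.298
G1 X5.528 Y0.392
G1 X10.472 Y0.392
G1 X14.472 Y3.298
G1 X16.000 Y8.000
M2 ; end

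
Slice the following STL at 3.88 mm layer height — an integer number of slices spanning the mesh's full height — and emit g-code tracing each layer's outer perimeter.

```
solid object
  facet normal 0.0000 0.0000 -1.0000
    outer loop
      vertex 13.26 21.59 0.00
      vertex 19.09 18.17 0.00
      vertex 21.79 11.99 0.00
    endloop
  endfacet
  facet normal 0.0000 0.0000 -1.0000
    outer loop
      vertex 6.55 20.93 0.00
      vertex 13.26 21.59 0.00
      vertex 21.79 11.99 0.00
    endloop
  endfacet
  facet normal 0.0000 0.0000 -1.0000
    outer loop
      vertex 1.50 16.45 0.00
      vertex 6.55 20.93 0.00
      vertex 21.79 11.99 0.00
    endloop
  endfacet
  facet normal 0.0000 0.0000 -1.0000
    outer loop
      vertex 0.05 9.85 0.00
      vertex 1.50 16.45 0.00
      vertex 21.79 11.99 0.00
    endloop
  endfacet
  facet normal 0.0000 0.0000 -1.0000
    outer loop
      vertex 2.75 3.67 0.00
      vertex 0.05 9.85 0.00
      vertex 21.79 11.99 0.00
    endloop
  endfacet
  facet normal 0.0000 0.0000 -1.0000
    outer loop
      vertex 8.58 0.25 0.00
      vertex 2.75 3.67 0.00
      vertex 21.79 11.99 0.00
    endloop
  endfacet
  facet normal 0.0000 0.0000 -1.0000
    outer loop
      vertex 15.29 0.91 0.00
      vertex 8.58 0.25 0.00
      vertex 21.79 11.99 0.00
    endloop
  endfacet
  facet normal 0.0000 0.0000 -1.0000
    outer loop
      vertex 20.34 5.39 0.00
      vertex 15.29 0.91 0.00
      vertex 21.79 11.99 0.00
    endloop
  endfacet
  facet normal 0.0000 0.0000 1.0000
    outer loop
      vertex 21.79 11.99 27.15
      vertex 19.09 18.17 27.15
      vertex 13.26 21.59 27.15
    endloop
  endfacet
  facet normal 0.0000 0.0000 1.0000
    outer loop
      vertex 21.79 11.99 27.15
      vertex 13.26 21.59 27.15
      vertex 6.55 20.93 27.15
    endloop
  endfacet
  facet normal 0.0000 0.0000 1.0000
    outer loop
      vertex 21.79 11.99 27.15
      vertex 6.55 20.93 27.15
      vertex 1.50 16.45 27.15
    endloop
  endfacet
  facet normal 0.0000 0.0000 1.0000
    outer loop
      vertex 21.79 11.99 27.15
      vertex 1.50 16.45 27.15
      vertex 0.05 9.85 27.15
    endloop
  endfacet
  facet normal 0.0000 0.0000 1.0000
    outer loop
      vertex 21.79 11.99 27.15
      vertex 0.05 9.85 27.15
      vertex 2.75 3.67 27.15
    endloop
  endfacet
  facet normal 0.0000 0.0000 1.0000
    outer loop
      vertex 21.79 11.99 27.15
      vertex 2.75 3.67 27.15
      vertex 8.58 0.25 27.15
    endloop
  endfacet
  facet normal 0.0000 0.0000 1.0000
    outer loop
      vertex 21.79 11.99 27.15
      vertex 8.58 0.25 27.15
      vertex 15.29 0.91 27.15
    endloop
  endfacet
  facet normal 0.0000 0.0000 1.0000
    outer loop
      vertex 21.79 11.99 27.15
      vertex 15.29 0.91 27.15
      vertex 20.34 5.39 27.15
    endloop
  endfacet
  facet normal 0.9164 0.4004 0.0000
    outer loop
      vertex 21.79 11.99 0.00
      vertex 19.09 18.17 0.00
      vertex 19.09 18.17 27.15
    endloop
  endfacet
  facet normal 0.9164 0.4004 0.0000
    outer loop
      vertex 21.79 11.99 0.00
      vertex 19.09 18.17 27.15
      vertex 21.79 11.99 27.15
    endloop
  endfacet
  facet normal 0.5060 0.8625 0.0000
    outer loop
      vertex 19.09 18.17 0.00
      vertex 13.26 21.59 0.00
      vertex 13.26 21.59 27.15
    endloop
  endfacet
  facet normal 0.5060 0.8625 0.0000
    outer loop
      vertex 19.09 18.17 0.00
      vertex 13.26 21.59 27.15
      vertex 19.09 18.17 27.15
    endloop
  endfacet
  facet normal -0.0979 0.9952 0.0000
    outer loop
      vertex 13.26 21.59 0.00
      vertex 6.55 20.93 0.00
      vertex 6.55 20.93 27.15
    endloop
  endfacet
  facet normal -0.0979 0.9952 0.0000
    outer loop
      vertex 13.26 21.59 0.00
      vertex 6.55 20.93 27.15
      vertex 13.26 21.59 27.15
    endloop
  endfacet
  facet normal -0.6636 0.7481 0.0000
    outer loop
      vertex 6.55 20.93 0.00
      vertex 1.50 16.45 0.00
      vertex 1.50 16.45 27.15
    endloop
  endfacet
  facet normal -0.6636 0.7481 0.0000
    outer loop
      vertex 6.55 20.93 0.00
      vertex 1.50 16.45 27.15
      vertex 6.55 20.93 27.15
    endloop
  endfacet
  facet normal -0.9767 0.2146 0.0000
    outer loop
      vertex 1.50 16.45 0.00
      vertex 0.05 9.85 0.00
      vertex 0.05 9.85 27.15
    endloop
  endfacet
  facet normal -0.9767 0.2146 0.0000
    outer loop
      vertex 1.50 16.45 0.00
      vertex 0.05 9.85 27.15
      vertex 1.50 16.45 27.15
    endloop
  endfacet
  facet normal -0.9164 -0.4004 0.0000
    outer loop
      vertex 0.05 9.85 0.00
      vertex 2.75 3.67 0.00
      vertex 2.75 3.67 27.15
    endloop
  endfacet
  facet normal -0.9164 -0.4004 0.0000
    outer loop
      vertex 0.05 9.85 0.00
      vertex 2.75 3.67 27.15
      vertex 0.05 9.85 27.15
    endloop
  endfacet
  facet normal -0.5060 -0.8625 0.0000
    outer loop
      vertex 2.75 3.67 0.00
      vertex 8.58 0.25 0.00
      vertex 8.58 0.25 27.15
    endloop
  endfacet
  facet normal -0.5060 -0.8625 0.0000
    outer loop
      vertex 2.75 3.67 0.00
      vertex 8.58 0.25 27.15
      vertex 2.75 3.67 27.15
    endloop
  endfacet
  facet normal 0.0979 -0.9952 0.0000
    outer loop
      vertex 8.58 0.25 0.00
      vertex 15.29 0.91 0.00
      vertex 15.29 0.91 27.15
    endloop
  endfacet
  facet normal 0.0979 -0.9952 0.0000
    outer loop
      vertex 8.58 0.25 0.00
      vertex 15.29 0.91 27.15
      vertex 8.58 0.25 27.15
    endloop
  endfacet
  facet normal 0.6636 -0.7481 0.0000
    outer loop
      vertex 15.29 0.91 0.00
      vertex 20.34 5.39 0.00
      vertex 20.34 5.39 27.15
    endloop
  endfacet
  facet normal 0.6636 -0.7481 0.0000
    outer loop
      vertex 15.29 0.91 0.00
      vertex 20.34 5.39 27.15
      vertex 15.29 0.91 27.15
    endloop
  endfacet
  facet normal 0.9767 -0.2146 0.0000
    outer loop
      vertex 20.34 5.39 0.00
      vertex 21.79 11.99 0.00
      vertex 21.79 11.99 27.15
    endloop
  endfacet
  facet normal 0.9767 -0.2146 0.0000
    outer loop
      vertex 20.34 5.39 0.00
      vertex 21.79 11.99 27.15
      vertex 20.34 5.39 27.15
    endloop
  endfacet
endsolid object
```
; perimeter-only toolpath
G21 ; units = mm
G90 ; absolute positioning
G28 ; home
; layer 1
G0 Z3.88
G0 X21.79 Y11.99
G1 X19.09 Y18.17
G1 X13.26 Y21.59
G1 X6.55 Y20.93
G1 X1.50 Y16.45
G1 X0.05 Y9.85
G1 X2.75 Y3.67
G1 X8.58 Y0.25
G1 X15.29 Y0.91
G1 X20.34 Y5.39
G1 X21.79 Y11.99
; layer 2
G0 Z7.76
G0 X21.79 Y11.99
G1 X19.09 Y18.17
G1 X13.26 Y21.59
G1 X6.55 Y20.93
G1 X1.50 Y16.45
G1 X0.05 Y9.85
G1 X2.75 Y3.67
G1 X8.58 Y0.25
G1 X15.29 Y0.91
G1 X20.34 Y5.39
G1 X21.79 Y11.99
; layer 3
G0 Z11.64
G0 X21.79 Y11.99
G1 X19.09 Y18.17
G1 X13.26 Y21.59
G1 X6.55 Y20.93
G1 X1.50 Y16.45
G1 X0.05 Y9.85
G1 X2.75 Y3.67
G1 X8.58 Y0.25
G1 X15.29 Y0.91
G1 X20.34 Y5.39
G1 X21.79 Y11.99
; layer 4
G0 Z15.51
G0 X21.79 Y11.99
G1 X19.09 Y18.17
G1 X13.26 Y21.59
G1 X6.55 Y20.93
G1 X1.50 Y16.45
G1 X0.05 Y9.85
G1 X2.75 Y3.67
G1 X8.58 Y0.25
G1 X15.29 Y0.91
G1 X20.34 Y5.39
G1 X21.79 Y11.99
; layer 5
G0 Z19.39
G0 X21.79 Y11.99
G1 X19.09 Y18.17
G1 X13.26 Y21.59
G1 X6.55 Y20.93
G1 X1.50 Y16.45
G1 X0.05 Y9.85
G1 X2.75 Y3.67
G1 X8.58 Y0.25
G1 X15.29 Y0.91
G1 X20.34 Y5.39
G1 X21.79 Y11.99
; layer 6
G0 Z23.27
G0 X21.79 Y11.99
G1 X19.09 Y18.17
G1 X13.26 Y21.59
G1 X6.55 Y20.93
G1 X1.50 Y16.45
G1 X0.05 Y9.85
G1 X2.75 Y3.67
G1 X8.58 Y0.25
G1 X15.29 Y0.91
G1 X20.34 Y5.39
G1 X21.79 Y11.99
; layer 7
G0 Z27.15
G0 X21.79 Y11.99
G1 X19.09 Y18.17
G1 X13.26 Y21.59
G1 X6.55 Y20.93
G1 X1.50 Y16.45
G1 X0.05 Y9.85
G1 X2.75 Y3.67
G1 X8.58 Y0.25
G1 X15.29 Y0.91
G1 X20.34 Y5.39
G1 X21.79 Y11.99
M2 ; end

The solid is a regular 10-sided prism (a cylinder approximated with 10 flat sides), circumscribed radius ≈ 10.9 mm, height ≈ 27.1 mm. Slicing at Δz = 3.88 mm — 7 equal slices spanning the solid's height, so layer i sits at z = i·h/7 — gives 7 non-empty perimeters. Each is a 10-segment closed polygon; G0 lifts to the layer z and rapids to the start vertex, then G1 traces the edges.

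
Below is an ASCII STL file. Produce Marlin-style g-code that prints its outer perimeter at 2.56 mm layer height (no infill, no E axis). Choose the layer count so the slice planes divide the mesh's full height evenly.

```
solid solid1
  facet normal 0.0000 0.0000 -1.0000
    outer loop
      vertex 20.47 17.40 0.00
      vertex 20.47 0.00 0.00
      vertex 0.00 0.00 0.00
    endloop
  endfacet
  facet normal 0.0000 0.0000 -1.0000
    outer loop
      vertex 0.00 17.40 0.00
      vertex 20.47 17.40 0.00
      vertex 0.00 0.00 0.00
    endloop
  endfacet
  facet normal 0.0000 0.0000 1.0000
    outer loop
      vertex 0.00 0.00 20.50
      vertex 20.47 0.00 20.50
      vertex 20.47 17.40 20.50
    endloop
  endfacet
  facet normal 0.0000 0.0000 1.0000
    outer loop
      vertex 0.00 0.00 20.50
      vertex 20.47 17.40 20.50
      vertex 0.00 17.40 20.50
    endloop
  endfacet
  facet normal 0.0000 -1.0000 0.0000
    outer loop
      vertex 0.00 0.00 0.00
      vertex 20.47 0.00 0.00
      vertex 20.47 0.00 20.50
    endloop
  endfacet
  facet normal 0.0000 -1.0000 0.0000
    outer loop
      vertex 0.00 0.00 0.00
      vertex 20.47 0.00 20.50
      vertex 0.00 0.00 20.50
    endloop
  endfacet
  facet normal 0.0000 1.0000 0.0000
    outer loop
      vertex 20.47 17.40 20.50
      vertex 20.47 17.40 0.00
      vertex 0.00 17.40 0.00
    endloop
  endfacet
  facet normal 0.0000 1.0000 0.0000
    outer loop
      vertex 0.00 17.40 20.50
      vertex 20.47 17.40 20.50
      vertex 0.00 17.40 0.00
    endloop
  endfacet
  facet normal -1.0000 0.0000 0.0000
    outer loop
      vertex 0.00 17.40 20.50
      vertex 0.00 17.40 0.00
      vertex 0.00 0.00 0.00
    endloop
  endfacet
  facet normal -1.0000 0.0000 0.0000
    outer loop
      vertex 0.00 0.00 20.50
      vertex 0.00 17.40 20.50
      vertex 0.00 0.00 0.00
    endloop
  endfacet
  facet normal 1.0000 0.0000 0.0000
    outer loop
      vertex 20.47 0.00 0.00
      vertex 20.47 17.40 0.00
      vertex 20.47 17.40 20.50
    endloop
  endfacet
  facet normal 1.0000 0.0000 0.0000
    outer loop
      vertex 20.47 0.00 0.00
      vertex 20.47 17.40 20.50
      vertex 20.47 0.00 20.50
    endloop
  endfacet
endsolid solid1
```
; perimeter-only toolpath
G21 ; units = mm
G90 ; absolute positioning
G28 ; home
; layer 1
G0 Z2.56
G0 X0.00 Y0.00
G1 X20.47 Y0.00
G1 X20.47 Y17.40
G1 X0.00 Y17.40
G1 X0.00 Y0.00
; layer 2
G0 Z5.12
G0 X0.00 Y0.00
G1 X20.47 Y0.00
G1 X20.47 Y17.40
G1 X0.00 Y17.40
G1 X0.00 Y0.00
; layer 3
G0 Z7.69
G0 X0.00 Y0.00
G1 X20.47 Y0.00
G1 X20.47 Y17.40
G1 X0.00 Y17.40
G1 X0.00 Y0.00
; layer 4
G0 Z10.25
G0 X0.00 Y0.00
G1 X20.47 Y0.00
G1 X20.47 Y17.40
G1 X0.00 Y17.40
G1 X0.00 Y0.00
; layer 5
G0 Z12.81
G0 X0.00 Y0.00
G1 X20.47 Y0.00
G1 X20.47 Y17.40
G1 X0.00 Y17.40
G1 X0.00 Y0.00
; layer 6
G0 Z15.38
G0 X0.00 Y0.00
G1 X20.47 Y0.00
G1 X20.47 Y17.40
G1 X0.00 Y17.40
G1 X0.00 Y0.00
; layer 7
G0 Z17.94
G0 X0.00 Y0.00
G1 X20.47 Y0.00
G1 X20.47 Y17.40
G1 X0.00 Y17.40
G1 X0.00 Y0.00
; layer 8
G0 Z20.50
G0 X0.00 Y0.00
G1 X20.47 Y0.00
G1 X20.47 Y17.40
G1 X0.00 Y17.40
G1 X0.00 Y0.00
M2 ; end

The solid is a rectangular box, roughly 20.5 × 17.4 mm footprint and 20.5 mm tall. Slicing at Δz = 2.56 mm — 8 equal slices spanning the solid's height, so layer i sits at z = i·h/8 — gives 8 non-empty perimeters. Each is a 4-segment closed polygon; G0 lifts to the layer z and rapids to the start vertex, then G1 traces the edges.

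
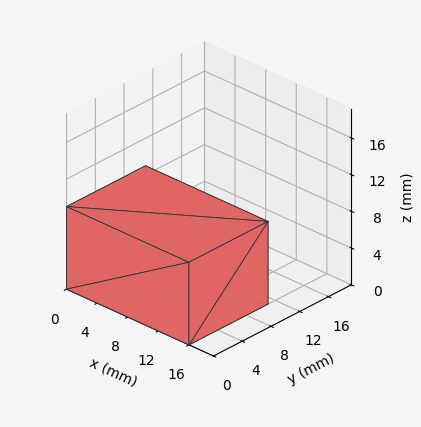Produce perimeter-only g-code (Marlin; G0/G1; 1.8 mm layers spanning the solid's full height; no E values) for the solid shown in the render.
Reading the render: the shape is a rectangular box, roughly 16 × 11 mm footprint and 9 mm tall (dimensions read to the nearest mm from the axis ticks). For the g-code, the solid's height is divided into equal slices at the stated Δz and each level perimeter traced with G1 moves after a G0 lift.

; perimeter-only toolpath
G21 ; units = mm
G90 ; absolute positioning
G28 ; home
; layer 1
G0 Z1.8
G0 X0.0 Y0.0
G1 X16.0 Y0.0
G1 X16.0 Y11.0
G1 X0.0 Y11.0
G1 X0.0 Y0.0
; layer 2
G0 Z3.6
G0 X0.0 Y0.0
G1 X16.0 Y0.0
G1 X16.0 Y11.0
G1 X0.0 Y11.0
G1 X0.0 Y0.0
; layer 3
G0 Z5.4
G0 X0.0 Y0.0
G1 X16.0 Y0.0
G1 X16.0 Y11.0
G1 X0.0 Y11.0
G1 X0.0 Y0.0
; layer 4
G0 Z7.2
G0 X0.0 Y0.0
G1 X16.0 Y0.0
G1 X16.0 Y11.0
G1 X0.0 Y11.0
G1 X0.0 Y0.0
; layer 5
G0 Z9.0
G0 X0.0 Y0.0
G1 X16.0 Y0.0
G1 X16.0 Y11.0
G1 X0.0 Y11.0
G1 X0.0 Y0.0
M2 ; end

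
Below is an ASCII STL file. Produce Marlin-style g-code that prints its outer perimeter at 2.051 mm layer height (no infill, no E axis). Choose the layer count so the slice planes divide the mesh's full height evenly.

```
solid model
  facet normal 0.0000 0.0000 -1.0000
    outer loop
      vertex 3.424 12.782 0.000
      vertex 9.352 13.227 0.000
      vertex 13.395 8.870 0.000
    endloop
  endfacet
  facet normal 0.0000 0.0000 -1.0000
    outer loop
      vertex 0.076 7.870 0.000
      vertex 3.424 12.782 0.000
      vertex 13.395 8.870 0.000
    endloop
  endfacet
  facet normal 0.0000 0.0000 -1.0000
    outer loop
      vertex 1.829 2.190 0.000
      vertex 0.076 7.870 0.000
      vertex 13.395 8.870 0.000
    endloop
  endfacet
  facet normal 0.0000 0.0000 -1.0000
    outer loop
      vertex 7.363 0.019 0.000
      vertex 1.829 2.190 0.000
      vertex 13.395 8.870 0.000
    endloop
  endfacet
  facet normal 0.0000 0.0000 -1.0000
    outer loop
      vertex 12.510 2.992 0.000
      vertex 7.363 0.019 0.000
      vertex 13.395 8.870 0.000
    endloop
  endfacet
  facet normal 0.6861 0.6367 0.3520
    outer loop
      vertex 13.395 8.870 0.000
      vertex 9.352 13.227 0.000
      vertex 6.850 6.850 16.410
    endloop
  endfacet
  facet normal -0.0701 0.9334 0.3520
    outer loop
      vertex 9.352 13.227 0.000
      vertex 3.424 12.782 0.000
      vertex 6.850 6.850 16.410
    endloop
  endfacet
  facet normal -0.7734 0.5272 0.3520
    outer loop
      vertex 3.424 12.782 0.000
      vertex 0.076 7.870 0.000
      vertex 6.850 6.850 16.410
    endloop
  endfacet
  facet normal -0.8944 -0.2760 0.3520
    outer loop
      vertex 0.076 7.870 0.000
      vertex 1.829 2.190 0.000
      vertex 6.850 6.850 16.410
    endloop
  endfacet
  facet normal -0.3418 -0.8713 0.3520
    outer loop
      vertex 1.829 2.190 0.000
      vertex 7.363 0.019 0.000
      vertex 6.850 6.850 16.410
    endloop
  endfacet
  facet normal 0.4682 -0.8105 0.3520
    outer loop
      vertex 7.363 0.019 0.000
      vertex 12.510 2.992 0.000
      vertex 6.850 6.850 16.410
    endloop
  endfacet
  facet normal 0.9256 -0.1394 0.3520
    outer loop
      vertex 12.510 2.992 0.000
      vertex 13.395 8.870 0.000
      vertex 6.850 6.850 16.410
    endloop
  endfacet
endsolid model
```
; perimeter-only toolpath
G21 ; units = mm
G90 ; absolute positioning
G28 ; home
; layer 1
G0 Z2.051
G0 X12.577 Y8.617
G1 X9.039 Y12.430
G1 X3.852 Y12.040
G1 X0.923 Y7.743
G1 X2.457 Y2.772
G1 X7.299 Y0.873
G1 X11.802 Y3.474
G1 X12.577 Y8.617
; layer 2
G0 Z4.103
G0 X11.759 Y8.365
G1 X8.726 Y11.633
G1 X4.280 Y11.299
G1 X1.769 Y7.615
G1 X3.084 Y3.355
G1 X7.235 Y1.727
G1 X11.095 Y3.956
G1 X11.759 Y8.365
; layer 3
G0 Z6.154
G0 X10.941 Y8.112
G1 X8.414 Y10.836
G1 X4.709 Y10.557
G1 X2.616 Y7.487
G1 X3.712 Y3.937
G1 X7.171 Y2.581
G1 X10.387 Y4.439
G1 X10.941 Y8.112
; layer 4
G0 Z8.205
G0 X10.122 Y7.860
G1 X8.101 Y10.038
G1 X5.137 Y9.816
G1 X3.463 Y7.360
G1 X4.340 Y4.520
G1 X7.107 Y3.434
G1 X9.680 Y4.921
G1 X10.122 Y7.860
; layer 5
G0 Z10.256
G0 X9.304 Y7.607
G1 X7.788 Y9.241
G1 X5.565 Y9.075
G1 X4.310 Y7.232
G1 X4.967 Y5.103
G1 X7.042 Y4.288
G1 X8.973 Y5.403
G1 X9.304 Y7.607
; layer 6
G0 Z12.308
G0 X8.486 Y7.355
G1 X7.475 Y8.444
G1 X5.993 Y8.333
G1 X5.156 Y7.105
G1 X5.595 Y5.685
G1 X6.978 Y5.142
G1 X8.265 Y5.885
G1 X8.486 Y7.355
; layer 7
G0 Z14.359
G0 X7.668 Y7.102
G1 X7.163 Y7.647
G1 X6.422 Y7.591
G1 X6.003 Y6.977
G1 X6.222 Y6.267
G1 X6.914 Y5.996
G1 X7.557 Y6.368
G1 X7.668 Y7.102
M2 ; end

The solid is a regular 7-sided pyramid, base circumscribed radius ≈ 6.85 mm, apex at z ≈ 16.4 mm. Slicing at Δz = 2.051 mm — 8 equal slices spanning the solid's height, so layer i sits at z = i·h/8 — gives 7 non-empty perimeters. Each is a 7-segment closed polygon; G0 lifts to the layer z and rapids to the start vertex, then G1 traces the edges. The cross-section shrinks linearly with z (the slice at the apex is degenerate and omitted).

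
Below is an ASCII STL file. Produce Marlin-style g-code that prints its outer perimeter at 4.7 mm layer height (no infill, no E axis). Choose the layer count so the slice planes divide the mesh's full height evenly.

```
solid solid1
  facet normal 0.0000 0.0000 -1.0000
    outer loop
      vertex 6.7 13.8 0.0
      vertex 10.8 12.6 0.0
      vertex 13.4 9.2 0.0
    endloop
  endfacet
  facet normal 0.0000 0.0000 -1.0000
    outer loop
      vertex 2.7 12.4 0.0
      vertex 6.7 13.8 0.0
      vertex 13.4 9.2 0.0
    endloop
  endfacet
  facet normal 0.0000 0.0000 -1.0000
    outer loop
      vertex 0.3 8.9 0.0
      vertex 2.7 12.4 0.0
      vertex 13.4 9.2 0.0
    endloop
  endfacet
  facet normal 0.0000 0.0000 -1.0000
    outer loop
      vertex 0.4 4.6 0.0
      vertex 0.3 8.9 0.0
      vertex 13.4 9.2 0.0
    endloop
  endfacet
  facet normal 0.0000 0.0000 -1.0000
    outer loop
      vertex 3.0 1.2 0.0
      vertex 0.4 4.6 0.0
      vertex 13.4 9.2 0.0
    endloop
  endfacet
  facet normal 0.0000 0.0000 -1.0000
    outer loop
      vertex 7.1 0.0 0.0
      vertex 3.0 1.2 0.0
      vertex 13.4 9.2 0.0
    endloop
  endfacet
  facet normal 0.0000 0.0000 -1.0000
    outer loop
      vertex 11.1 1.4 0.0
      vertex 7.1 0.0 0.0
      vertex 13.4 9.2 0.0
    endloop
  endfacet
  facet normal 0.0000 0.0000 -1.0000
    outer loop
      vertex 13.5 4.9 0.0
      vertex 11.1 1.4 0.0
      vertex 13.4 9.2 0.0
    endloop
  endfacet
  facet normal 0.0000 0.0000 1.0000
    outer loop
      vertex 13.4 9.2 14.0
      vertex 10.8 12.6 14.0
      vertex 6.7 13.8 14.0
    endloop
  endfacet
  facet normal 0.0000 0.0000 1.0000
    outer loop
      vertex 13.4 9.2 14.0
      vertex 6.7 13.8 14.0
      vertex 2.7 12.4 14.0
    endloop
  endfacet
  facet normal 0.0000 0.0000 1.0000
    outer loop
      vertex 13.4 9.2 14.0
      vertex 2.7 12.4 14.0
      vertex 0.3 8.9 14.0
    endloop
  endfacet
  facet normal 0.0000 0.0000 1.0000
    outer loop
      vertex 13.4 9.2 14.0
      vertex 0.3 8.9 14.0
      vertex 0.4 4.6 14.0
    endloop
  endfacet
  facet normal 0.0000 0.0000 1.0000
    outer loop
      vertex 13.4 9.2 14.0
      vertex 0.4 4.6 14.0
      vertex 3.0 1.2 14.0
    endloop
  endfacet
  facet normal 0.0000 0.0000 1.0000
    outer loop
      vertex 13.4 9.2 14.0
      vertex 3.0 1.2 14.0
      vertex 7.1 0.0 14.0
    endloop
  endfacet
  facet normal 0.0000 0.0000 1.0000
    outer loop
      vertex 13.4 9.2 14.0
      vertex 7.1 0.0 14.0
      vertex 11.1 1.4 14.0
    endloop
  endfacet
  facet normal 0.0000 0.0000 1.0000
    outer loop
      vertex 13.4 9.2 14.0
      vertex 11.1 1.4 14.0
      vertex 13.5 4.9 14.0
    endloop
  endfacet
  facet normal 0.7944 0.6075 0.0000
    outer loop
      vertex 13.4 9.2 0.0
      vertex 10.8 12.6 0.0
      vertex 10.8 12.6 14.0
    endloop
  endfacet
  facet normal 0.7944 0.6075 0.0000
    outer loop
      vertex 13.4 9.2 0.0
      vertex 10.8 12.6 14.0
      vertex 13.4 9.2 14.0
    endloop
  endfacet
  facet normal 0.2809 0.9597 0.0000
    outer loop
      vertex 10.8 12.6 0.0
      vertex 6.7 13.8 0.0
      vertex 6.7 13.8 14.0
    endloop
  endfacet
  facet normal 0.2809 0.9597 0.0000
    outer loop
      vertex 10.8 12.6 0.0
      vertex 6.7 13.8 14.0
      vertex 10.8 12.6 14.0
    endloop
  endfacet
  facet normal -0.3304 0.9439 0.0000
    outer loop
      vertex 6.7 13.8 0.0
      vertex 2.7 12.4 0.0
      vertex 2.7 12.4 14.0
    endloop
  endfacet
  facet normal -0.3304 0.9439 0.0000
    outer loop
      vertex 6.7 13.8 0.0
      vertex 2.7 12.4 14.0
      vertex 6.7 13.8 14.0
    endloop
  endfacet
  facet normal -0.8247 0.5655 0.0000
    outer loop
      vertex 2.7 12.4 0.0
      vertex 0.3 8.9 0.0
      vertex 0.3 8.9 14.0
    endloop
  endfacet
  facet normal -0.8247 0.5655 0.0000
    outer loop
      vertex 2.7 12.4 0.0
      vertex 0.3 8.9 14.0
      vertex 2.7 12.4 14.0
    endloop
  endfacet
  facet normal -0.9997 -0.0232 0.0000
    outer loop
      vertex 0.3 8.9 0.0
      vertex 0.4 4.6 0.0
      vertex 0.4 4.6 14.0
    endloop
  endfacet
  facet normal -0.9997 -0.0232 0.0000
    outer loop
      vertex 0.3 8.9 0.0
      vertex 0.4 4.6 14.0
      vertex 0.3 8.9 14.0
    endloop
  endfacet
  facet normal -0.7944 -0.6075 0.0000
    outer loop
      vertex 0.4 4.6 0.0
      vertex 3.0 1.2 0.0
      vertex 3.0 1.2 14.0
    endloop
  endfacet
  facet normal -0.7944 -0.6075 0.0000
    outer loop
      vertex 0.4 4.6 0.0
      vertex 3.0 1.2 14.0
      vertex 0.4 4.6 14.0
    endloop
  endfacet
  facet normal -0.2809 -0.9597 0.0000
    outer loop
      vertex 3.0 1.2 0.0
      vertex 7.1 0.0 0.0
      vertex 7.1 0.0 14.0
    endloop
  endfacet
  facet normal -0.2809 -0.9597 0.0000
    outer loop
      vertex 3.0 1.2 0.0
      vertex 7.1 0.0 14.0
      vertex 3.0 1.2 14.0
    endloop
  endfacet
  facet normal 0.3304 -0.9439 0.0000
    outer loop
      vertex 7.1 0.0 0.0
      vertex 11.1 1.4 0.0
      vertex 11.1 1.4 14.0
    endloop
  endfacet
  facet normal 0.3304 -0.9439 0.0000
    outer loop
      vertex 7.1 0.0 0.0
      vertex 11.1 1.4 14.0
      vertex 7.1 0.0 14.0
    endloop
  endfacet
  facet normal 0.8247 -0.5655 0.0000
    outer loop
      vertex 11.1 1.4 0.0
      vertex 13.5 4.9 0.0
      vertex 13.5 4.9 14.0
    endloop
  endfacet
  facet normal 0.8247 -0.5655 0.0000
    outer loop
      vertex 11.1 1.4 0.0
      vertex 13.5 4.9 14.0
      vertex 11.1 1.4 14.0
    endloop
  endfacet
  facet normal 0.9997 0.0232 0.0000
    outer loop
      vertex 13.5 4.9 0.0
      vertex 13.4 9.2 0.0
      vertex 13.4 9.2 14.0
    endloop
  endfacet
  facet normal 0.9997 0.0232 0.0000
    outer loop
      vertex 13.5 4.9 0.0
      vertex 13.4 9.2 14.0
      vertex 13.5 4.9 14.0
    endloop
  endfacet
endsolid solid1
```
; perimeter-only toolpath
G21 ; units = mm
G90 ; absolute positioning
G28 ; home
; layer 1
G0 Z4.7
G0 X13.4 Y9.2
G1 X10.8 Y12.6
G1 X6.7 Y13.8
G1 X2.7 Y12.4
G1 X0.3 Y8.9
G1 X0.4 Y4.6
G1 X3.0 Y1.2
G1 X7.1 Y0.0
G1 X11.1 Y1.4
G1 X13.5 Y4.9
G1 X13.4 Y9.2
; layer 2
G0 Z9.3
G0 X13.4 Y9.2
G1 X10.8 Y12.6
G1 X6.7 Y13.8
G1 X2.7 Y12.4
G1 X0.3 Y8.9
G1 X0.4 Y4.6
G1 X3.0 Y1.2
G1 X7.1 Y0.0
G1 X11.1 Y1.4
G1 X13.5 Y4.9
G1 X13.4 Y9.2
; layer 3
G0 Z14.0
G0 X13.4 Y9.2
G1 X10.8 Y12.6
G1 X6.7 Y13.8
G1 X2.7 Y12.4
G1 X0.3 Y8.9
G1 X0.4 Y4.6
G1 X3.0 Y1.2
G1 X7.1 Y0.0
G1 X11.1 Y1.4
G1 X13.5 Y4.9
G1 X13.4 Y9.2
M2 ; end

The solid is a regular 10-sided prism (a cylinder approximated with 10 flat sides), circumscribed radius ≈ 6.9 mm, height ≈ 14 mm. Slicing at Δz = 4.7 mm — 3 equal slices spanning the solid's height, so layer i sits at z = i·h/3 — gives 3 non-empty perimeters. Each is a 10-segment closed polygon; G0 lifts to the layer z and rapids to the start vertex, then G1 traces the edges.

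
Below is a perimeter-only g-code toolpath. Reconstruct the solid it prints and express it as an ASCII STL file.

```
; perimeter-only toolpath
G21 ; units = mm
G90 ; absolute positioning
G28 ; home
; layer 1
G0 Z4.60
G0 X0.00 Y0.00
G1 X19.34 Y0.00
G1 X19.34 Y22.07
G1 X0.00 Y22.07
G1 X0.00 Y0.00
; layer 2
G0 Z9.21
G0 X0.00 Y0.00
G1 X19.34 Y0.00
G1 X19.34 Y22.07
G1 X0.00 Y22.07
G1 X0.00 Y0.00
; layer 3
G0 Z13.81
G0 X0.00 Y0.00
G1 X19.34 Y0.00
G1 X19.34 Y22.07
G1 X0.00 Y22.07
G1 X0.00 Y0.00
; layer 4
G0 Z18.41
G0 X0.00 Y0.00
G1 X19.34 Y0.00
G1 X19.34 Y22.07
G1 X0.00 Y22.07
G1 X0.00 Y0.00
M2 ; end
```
solid part
  facet normal 0.0000 0.0000 -1.0000
    outer loop
      vertex 19.34 22.07 0.00
      vertex 19.34 0.00 0.00
      vertex 0.00 0.00 0.00
    endloop
  endfacet
  facet normal 0.0000 0.0000 -1.0000
    outer loop
      vertex 0.00 22.07 0.00
      vertex 19.34 22.07 0.00
      vertex 0.00 0.00 0.00
    endloop
  endfacet
  facet normal 0.0000 0.0000 1.0000
    outer loop
      vertex 0.00 0.00 18.41
      vertex 19.34 0.00 18.41
      vertex 19.34 22.07 18.41
    endloop
  endfacet
  facet normal 0.0000 0.0000 1.0000
    outer loop
      vertex 0.00 0.00 18.41
      vertex 19.34 22.07 18.41
      vertex 0.00 22.07 18.41
    endloop
  endfacet
  facet normal 0.0000 -1.0000 0.0000
    outer loop
      vertex 0.00 0.00 0.00
      vertex 19.34 0.00 0.00
      vertex 19.34 0.00 18.41
    endloop
  endfacet
  facet normal 0.0000 -1.0000 0.0000
    outer loop
      vertex 0.00 0.00 0.00
      vertex 19.34 0.00 18.41
      vertex 0.00 0.00 18.41
    endloop
  endfacet
  facet normal 0.0000 1.0000 0.0000
    outer loop
      vertex 19.34 22.07 18.41
      vertex 19.34 22.07 0.00
      vertex 0.00 22.07 0.00
    endloop
  endfacet
  facet normal 0.0000 1.0000 0.0000
    outer loop
      vertex 0.00 22.07 18.41
      vertex 19.34 22.07 18.41
      vertex 0.00 22.07 0.00
    endloop
  endfacet
  facet normal -1.0000 0.0000 0.0000
    outer loop
      vertex 0.00 22.07 18.41
      vertex 0.00 22.07 0.00
      vertex 0.00 0.00 0.00
    endloop
  endfacet
  facet normal -1.0000 0.0000 0.0000
    outer loop
      vertex 0.00 0.00 18.41
      vertex 0.00 22.07 18.41
      vertex 0.00 0.00 0.00
    endloop
  endfacet
  facet normal 1.0000 0.0000 0.0000
    outer loop
      vertex 19.34 0.00 0.00
      vertex 19.34 22.07 0.00
      vertex 19.34 22.07 18.41
    endloop
  endfacet
  facet normal 1.0000 0.0000 0.0000
    outer loop
      vertex 19.34 0.00 0.00
      vertex 19.34 22.07 18.41
      vertex 19.34 0.00 18.41
    endloop
  endfacet
endsolid part

The G0 Z moves step by Δz≈4.60 mm. Every layer's G1 loop is the same polygon, so the solid is a straight extrusion of it from z=0 to z≈18.4. Closing with flat bottom and top caps and triangulating gives 12 facets — a rectangular box, roughly 19.3 × 22.1 mm footprint and 18.4 mm tall.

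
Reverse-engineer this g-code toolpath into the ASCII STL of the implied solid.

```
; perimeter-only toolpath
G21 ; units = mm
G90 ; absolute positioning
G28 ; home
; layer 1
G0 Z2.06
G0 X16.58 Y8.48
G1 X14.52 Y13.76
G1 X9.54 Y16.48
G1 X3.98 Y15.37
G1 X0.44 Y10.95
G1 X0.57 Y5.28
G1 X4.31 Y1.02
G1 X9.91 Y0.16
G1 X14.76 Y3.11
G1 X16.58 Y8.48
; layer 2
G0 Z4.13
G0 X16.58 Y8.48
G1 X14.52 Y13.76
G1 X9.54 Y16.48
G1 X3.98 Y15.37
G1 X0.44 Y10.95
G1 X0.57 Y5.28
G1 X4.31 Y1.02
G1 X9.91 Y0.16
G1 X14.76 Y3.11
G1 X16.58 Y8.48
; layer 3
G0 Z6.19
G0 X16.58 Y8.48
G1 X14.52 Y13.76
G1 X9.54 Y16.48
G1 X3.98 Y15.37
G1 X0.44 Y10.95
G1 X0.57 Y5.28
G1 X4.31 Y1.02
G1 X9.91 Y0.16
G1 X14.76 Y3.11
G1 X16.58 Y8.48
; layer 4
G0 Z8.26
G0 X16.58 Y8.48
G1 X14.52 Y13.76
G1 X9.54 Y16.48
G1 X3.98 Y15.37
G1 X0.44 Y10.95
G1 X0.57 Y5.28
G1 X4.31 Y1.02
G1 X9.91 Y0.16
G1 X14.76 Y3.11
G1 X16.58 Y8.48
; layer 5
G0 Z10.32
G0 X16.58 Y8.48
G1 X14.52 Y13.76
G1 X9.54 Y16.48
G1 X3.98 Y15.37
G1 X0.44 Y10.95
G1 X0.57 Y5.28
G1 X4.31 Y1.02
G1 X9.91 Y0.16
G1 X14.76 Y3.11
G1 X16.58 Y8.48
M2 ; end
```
solid part
  facet normal 0.0000 0.0000 -1.0000
    outer loop
      vertex 9.54 16.48 0.00
      vertex 14.52 13.76 0.00
      vertex 16.58 8.48 0.00
    endloop
  endfacet
  facet normal 0.0000 0.0000 -1.0000
    outer loop
      vertex 3.98 15.37 0.00
      vertex 9.54 16.48 0.00
      vertex 16.58 8.48 0.00
    endloop
  endfacet
  facet normal 0.0000 0.0000 -1.0000
    outer loop
      vertex 0.44 10.95 0.00
      vertex 3.98 15.37 0.00
      vertex 16.58 8.48 0.00
    endloop
  endfacet
  facet normal 0.0000 0.0000 -1.0000
    outer loop
      vertex 0.57 5.28 0.00
      vertex 0.44 10.95 0.00
      vertex 16.58 8.48 0.00
    endloop
  endfacet
  facet normal 0.0000 0.0000 -1.0000
    outer loop
      vertex 4.31 1.02 0.00
      vertex 0.57 5.28 0.00
      vertex 16.58 8.48 0.00
    endloop
  endfacet
  facet normal 0.0000 0.0000 -1.0000
    outer loop
      vertex 9.91 0.16 0.00
      vertex 4.31 1.02 0.00
      vertex 16.58 8.48 0.00
    endloop
  endfacet
  facet normal 0.0000 0.0000 -1.0000
    outer loop
      vertex 14.76 3.11 0.00
      vertex 9.91 0.16 0.00
      vertex 16.58 8.48 0.00
    endloop
  endfacet
  facet normal 0.0000 0.0000 1.0000
    outer loop
      vertex 16.58 8.48 10.32
      vertex 14.52 13.76 10.32
      vertex 9.54 16.48 10.32
    endloop
  endfacet
  facet normal 0.0000 0.0000 1.0000
    outer loop
      vertex 16.58 8.48 10.32
      vertex 9.54 16.48 10.32
      vertex 3.98 15.37 10.32
    endloop
  endfacet
  facet normal 0.0000 0.0000 1.0000
    outer loop
      vertex 16.58 8.48 10.32
      vertex 3.98 15.37 10.32
      vertex 0.44 10.95 10.32
    endloop
  endfacet
  facet normal 0.0000 0.0000 1.0000
    outer loop
      vertex 16.58 8.48 10.32
      vertex 0.44 10.95 10.32
      vertex 0.57 5.28 10.32
    endloop
  endfacet
  facet normal 0.0000 0.0000 1.0000
    outer loop
      vertex 16.58 8.48 10.32
      vertex 0.57 5.28 10.32
      vertex 4.31 1.02 10.32
    endloop
  endfacet
  facet normal 0.0000 0.0000 1.0000
    outer loop
      vertex 16.58 8.48 10.32
      vertex 4.31 1.02 10.32
      vertex 9.91 0.16 10.32
    endloop
  endfacet
  facet normal 0.0000 0.0000 1.0000
    outer loop
      vertex 16.58 8.48 10.32
      vertex 9.91 0.16 10.32
      vertex 14.76 3.11 10.32
    endloop
  endfacet
  facet normal 0.9316 0.3635 0.0000
    outer loop
      vertex 16.58 8.48 0.00
      vertex 14.52 13.76 0.00
      vertex 14.52 13.76 10.32
    endloop
  endfacet
  facet normal 0.9316 0.3635 0.0000
    outer loop
      vertex 16.58 8.48 0.00
      vertex 14.52 13.76 10.32
      vertex 16.58 8.48 10.32
    endloop
  endfacet
  facet normal 0.4793 0.8776 0.0000
    outer loop
      vertex 14.52 13.76 0.00
      vertex 9.54 16.48 0.00
      vertex 9.54 16.48 10.32
    endloop
  endfacet
  facet normal 0.4793 0.8776 0.0000
    outer loop
      vertex 14.52 13.76 0.00
      vertex 9.54 16.48 10.32
      vertex 14.52 13.76 10.32
    endloop
  endfacet
  facet normal -0.1958 0.9806 0.0000
    outer loop
      vertex 9.54 16.48 0.00
      vertex 3.98 15.37 0.00
      vertex 3.98 15.37 10.32
    endloop
  endfacet
  facet normal -0.1958 0.9806 0.0000
    outer loop
      vertex 9.54 16.48 0.00
      vertex 3.98 15.37 10.32
      vertex 9.54 16.48 10.32
    endloop
  endfacet
  facet normal -0.7805 0.6251 0.0000
    outer loop
      vertex 3.98 15.37 0.00
      vertex 0.44 10.95 0.00
      vertex 0.44 10.95 10.32
    endloop
  endfacet
  facet normal -0.7805 0.6251 0.0000
    outer loop
      vertex 3.98 15.37 0.00
      vertex 0.44 10.95 10.32
      vertex 3.98 15.37 10.32
    endloop
  endfacet
  facet normal -0.9997 -0.0229 0.0000
    outer loop
      vertex 0.44 10.95 0.00
      vertex 0.57 5.28 0.00
      vertex 0.57 5.28 10.32
    endloop
  endfacet
  facet normal -0.9997 -0.0229 0.0000
    outer loop
      vertex 0.44 10.95 0.00
      vertex 0.57 5.28 10.32
      vertex 0.44 10.95 10.32
    endloop
  endfacet
  facet normal -0.7515 -0.6598 0.0000
    outer loop
      vertex 0.57 5.28 0.00
      vertex 4.31 1.02 0.00
      vertex 4.31 1.02 10.32
    endloop
  endfacet
  facet normal -0.7515 -0.6598 0.0000
    outer loop
      vertex 0.57 5.28 0.00
      vertex 4.31 1.02 10.32
      vertex 0.57 5.28 10.32
    endloop
  endfacet
  facet normal -0.1518 -0.9884 0.0000
    outer loop
      vertex 4.31 1.02 0.00
      vertex 9.91 0.16 0.00
      vertex 9.91 0.16 10.32
    endloop
  endfacet
  facet normal -0.1518 -0.9884 0.0000
    outer loop
      vertex 4.31 1.02 0.00
      vertex 9.91 0.16 10.32
      vertex 4.31 1.02 10.32
    endloop
  endfacet
  facet normal 0.5197 -0.8544 0.0000
    outer loop
      vertex 9.91 0.16 0.00
      vertex 14.76 3.11 0.00
      vertex 14.76 3.11 10.32
    endloop
  endfacet
  facet normal 0.5197 -0.8544 0.0000
    outer loop
      vertex 9.91 0.16 0.00
      vertex 14.76 3.11 10.32
      vertex 9.91 0.16 10.32
    endloop
  endfacet
  facet normal 0.9471 -0.3210 0.0000
    outer loop
      vertex 14.76 3.11 0.00
      vertex 16.58 8.48 0.00
      vertex 16.58 8.48 10.32
    endloop
  endfacet
  facet normal 0.9471 -0.3210 0.0000
    outer loop
      vertex 14.76 3.11 0.00
      vertex 16.58 8.48 10.32
      vertex 14.76 3.11 10.32
    endloop
  endfacet
endsolid part

The G0 Z moves step by Δz≈2.06 mm. Every layer's G1 loop is the same polygon, so the solid is a straight extrusion of it from z=0 to z≈10.3. Closing with flat bottom and top caps and triangulating gives 32 facets — a regular 9-sided prism (a cylinder approximated with 9 flat sides), circumscribed radius ≈ 8.29 mm, height ≈ 10.3 mm.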